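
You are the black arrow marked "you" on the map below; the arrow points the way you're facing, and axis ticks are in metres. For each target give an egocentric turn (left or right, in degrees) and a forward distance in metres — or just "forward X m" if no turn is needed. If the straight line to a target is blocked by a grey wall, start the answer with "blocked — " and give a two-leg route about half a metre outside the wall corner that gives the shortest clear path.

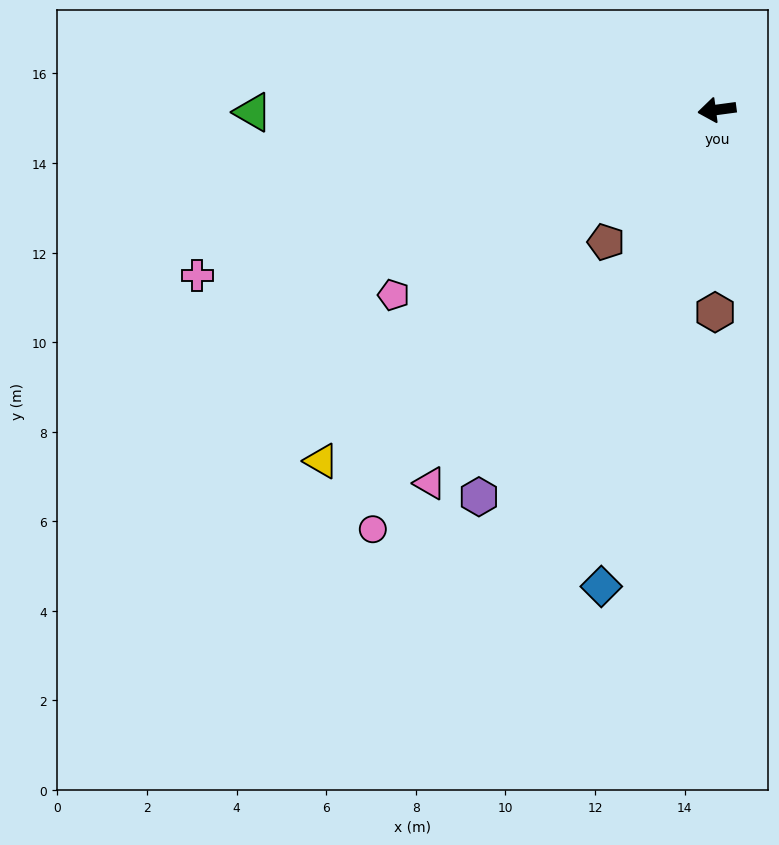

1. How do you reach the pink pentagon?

turn left 22°, forward 8.3 m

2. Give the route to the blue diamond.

turn left 69°, forward 11.0 m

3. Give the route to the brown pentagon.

turn left 42°, forward 3.9 m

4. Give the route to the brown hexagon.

turn left 82°, forward 4.5 m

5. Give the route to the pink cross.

turn left 10°, forward 12.2 m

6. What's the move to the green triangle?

turn right 7°, forward 10.4 m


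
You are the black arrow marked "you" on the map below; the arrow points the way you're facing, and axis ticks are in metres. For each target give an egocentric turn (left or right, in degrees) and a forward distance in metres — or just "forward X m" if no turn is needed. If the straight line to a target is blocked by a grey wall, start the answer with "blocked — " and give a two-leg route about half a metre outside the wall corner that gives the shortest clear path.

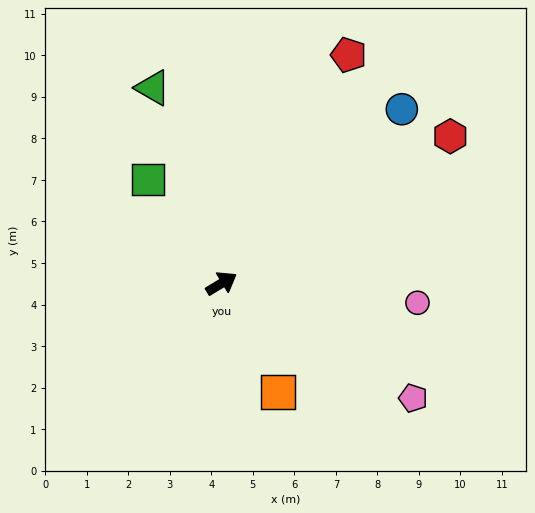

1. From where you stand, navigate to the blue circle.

turn left 13°, forward 6.0 m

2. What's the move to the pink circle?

turn right 37°, forward 4.7 m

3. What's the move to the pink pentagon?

turn right 62°, forward 5.4 m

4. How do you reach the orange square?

turn right 94°, forward 3.0 m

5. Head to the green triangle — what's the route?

turn left 78°, forward 5.0 m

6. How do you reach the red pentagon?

turn left 30°, forward 6.3 m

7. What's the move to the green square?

turn left 94°, forward 3.1 m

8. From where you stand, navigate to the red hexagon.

forward 6.5 m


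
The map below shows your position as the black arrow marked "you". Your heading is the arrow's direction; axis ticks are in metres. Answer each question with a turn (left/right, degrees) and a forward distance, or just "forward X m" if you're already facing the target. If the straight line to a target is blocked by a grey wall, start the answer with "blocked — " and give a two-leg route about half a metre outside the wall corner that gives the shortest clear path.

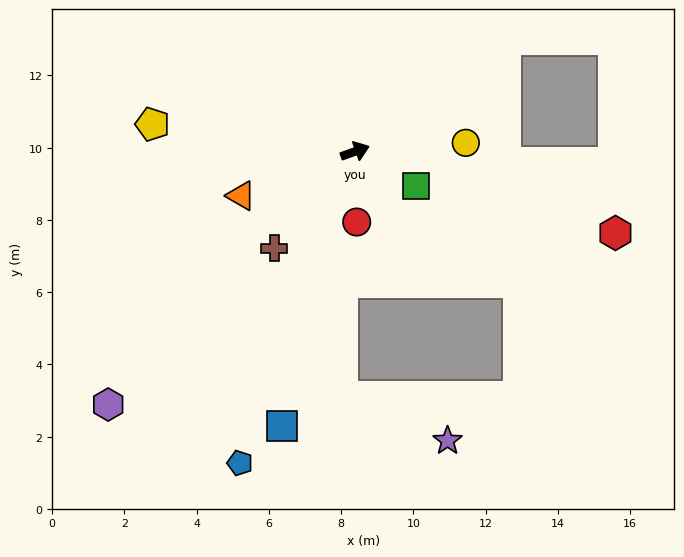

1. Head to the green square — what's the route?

turn right 50°, forward 1.9 m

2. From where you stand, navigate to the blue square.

turn right 125°, forward 7.9 m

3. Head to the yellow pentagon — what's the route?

turn left 153°, forward 5.7 m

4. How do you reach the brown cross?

turn right 150°, forward 3.5 m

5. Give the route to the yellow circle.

turn right 15°, forward 3.1 m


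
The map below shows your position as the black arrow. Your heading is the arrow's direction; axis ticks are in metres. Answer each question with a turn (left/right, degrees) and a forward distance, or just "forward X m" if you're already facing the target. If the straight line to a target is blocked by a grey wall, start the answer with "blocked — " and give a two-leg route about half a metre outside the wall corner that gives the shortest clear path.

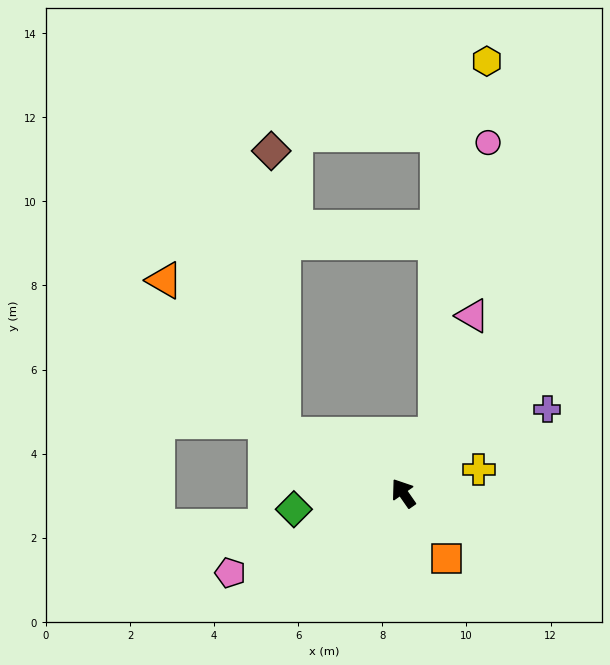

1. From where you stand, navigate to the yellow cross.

turn right 107°, forward 1.9 m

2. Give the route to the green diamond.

turn left 64°, forward 2.6 m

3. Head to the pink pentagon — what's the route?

turn left 80°, forward 4.5 m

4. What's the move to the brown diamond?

blocked — turn left 29°, forward 3.2 m, then turn right 61°, forward 6.8 m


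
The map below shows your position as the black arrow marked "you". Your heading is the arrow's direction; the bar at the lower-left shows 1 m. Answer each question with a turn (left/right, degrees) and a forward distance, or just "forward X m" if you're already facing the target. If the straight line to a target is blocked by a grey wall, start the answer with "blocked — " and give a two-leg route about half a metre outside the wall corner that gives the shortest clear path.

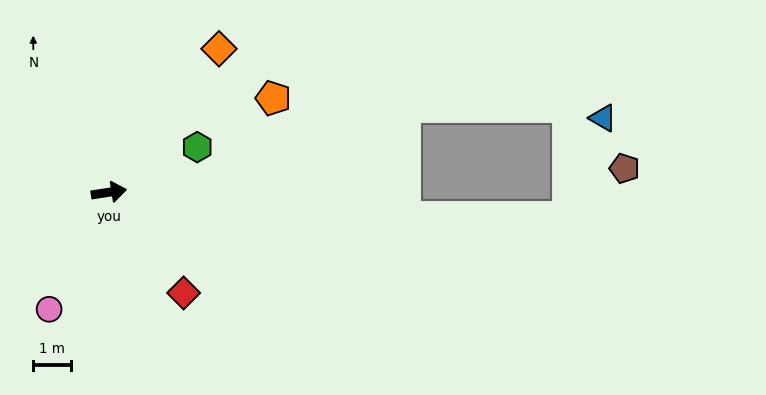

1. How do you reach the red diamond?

turn right 62°, forward 3.3 m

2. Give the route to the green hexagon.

turn left 18°, forward 2.6 m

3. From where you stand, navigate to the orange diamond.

turn left 44°, forward 4.8 m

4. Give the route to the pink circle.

turn right 126°, forward 3.5 m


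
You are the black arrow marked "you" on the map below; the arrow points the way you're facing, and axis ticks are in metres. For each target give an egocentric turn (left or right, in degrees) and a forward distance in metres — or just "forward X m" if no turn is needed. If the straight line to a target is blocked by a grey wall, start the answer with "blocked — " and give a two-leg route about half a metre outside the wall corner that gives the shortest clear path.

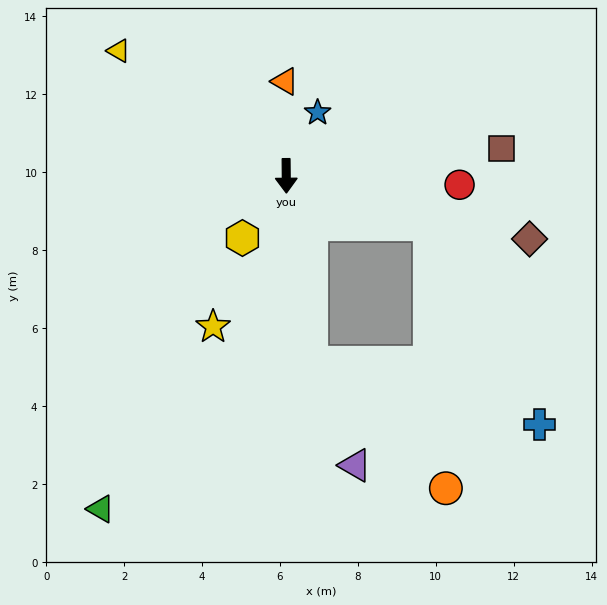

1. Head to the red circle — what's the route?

turn left 87°, forward 4.5 m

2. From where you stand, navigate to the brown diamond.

turn left 75°, forward 6.5 m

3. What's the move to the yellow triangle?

turn right 127°, forward 5.4 m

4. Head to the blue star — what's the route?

turn left 153°, forward 1.8 m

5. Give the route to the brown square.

turn left 97°, forward 5.6 m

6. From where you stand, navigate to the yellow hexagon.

turn right 36°, forward 2.0 m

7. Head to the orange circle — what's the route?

blocked — turn left 7°, forward 4.8 m, then turn left 39°, forward 4.7 m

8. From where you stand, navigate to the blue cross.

blocked — turn left 71°, forward 3.9 m, then turn right 43°, forward 5.9 m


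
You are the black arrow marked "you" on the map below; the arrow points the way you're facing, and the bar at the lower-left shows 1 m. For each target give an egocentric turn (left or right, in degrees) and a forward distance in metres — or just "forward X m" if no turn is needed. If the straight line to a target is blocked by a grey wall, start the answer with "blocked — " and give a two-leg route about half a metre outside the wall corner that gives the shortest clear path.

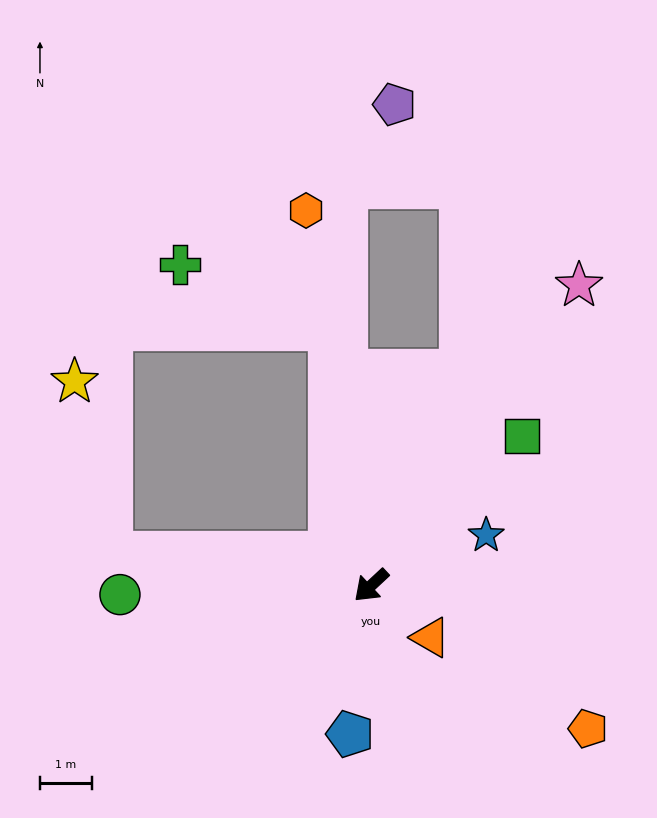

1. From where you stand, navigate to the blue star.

turn left 161°, forward 2.4 m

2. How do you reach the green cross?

blocked — turn right 124°, forward 5.0 m, then turn left 58°, forward 3.2 m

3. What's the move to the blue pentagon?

turn left 39°, forward 2.9 m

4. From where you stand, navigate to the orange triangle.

turn left 96°, forward 1.5 m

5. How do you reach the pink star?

turn right 168°, forward 7.0 m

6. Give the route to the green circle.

turn right 41°, forward 4.8 m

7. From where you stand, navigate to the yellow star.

blocked — turn right 50°, forward 5.0 m, then turn right 71°, forward 3.4 m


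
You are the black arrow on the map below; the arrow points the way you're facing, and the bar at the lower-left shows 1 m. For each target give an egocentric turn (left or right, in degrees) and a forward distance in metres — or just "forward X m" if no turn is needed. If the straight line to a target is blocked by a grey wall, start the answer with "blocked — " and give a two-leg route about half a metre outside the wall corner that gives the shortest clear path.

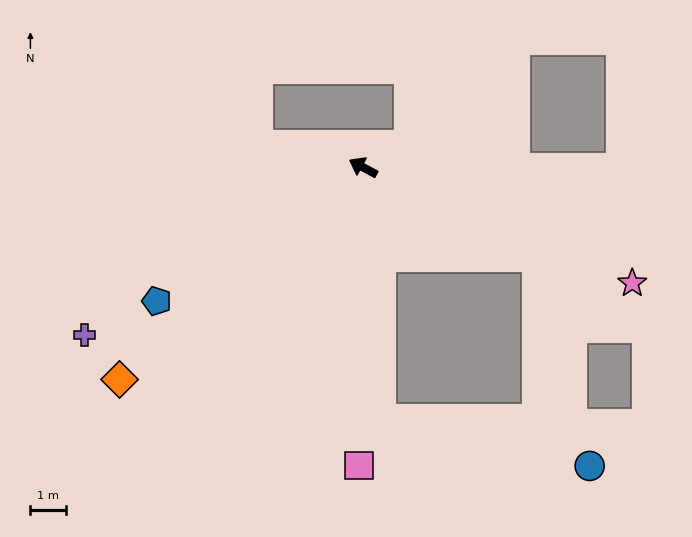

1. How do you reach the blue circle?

blocked — turn left 122°, forward 7.1 m, then turn left 74°, forward 6.0 m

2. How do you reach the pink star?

turn right 175°, forward 8.3 m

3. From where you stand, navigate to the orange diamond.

turn left 69°, forward 9.1 m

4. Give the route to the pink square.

turn left 117°, forward 8.4 m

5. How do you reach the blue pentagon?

turn left 61°, forward 7.0 m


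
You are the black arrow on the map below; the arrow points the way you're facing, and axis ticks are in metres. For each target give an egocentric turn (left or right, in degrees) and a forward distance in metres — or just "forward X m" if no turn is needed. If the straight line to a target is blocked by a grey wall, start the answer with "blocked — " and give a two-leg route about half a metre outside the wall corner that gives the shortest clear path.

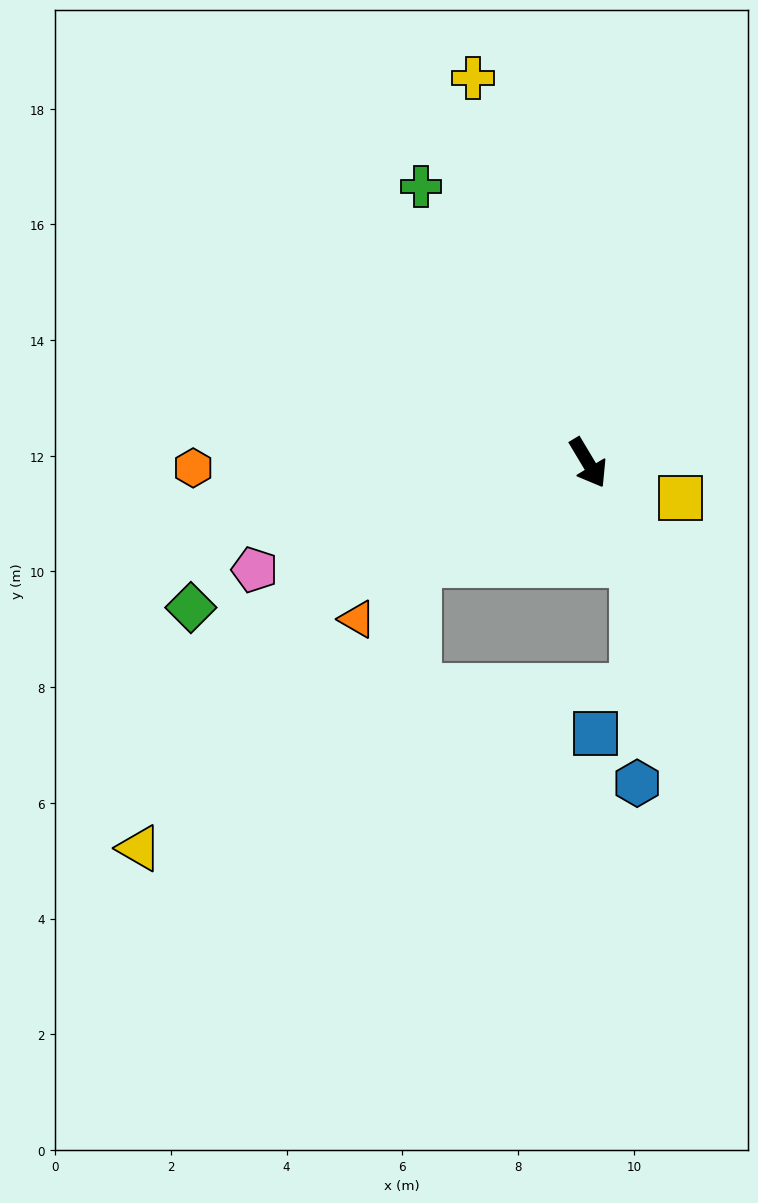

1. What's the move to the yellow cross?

turn left 166°, forward 6.9 m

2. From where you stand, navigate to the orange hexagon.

turn right 120°, forward 6.8 m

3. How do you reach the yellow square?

turn left 38°, forward 1.7 m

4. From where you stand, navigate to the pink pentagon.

turn right 103°, forward 6.1 m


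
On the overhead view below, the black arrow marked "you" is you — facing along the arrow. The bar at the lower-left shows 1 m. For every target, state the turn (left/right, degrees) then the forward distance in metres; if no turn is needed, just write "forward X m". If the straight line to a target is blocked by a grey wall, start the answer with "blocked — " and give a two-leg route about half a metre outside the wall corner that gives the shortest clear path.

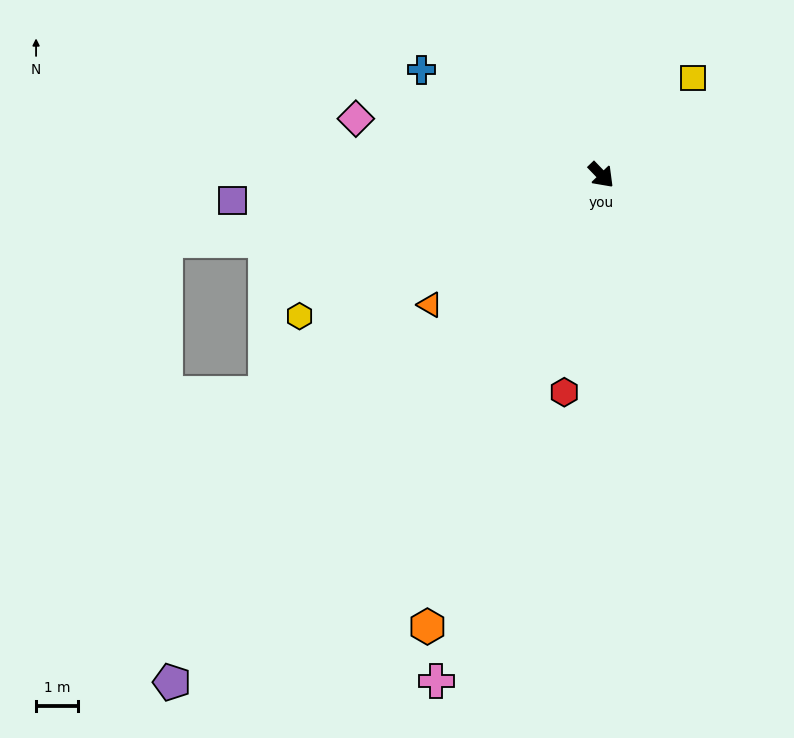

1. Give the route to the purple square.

turn right 130°, forward 8.8 m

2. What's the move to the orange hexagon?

turn right 65°, forward 11.5 m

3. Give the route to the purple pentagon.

turn right 84°, forward 15.8 m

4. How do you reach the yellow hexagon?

turn right 109°, forward 7.9 m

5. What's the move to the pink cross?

turn right 62°, forward 12.7 m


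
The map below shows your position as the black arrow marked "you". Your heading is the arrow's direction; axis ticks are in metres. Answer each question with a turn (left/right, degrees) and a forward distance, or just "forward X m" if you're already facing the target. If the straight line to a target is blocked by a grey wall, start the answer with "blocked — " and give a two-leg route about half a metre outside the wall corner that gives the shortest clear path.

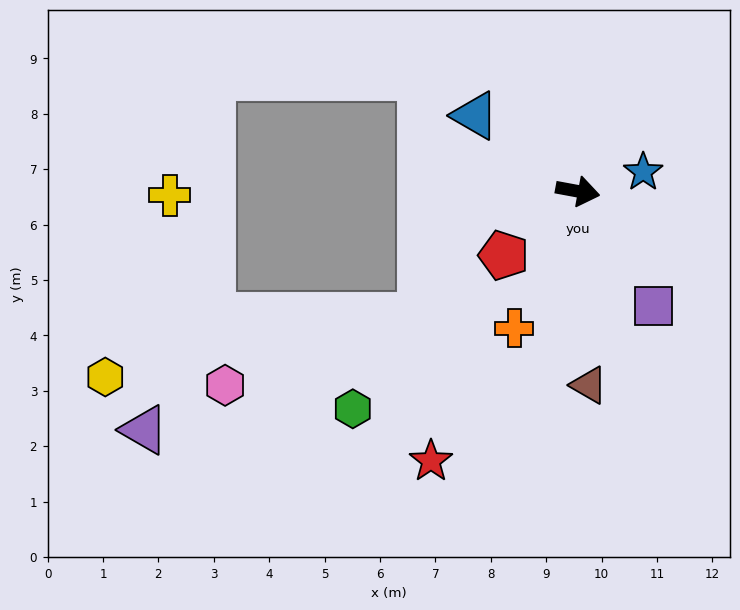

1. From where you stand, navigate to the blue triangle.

turn left 154°, forward 2.3 m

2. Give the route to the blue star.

turn left 27°, forward 1.2 m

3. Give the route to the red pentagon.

turn right 129°, forward 1.8 m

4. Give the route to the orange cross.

turn right 104°, forward 2.7 m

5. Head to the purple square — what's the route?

turn right 46°, forward 2.5 m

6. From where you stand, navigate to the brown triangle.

turn right 76°, forward 3.5 m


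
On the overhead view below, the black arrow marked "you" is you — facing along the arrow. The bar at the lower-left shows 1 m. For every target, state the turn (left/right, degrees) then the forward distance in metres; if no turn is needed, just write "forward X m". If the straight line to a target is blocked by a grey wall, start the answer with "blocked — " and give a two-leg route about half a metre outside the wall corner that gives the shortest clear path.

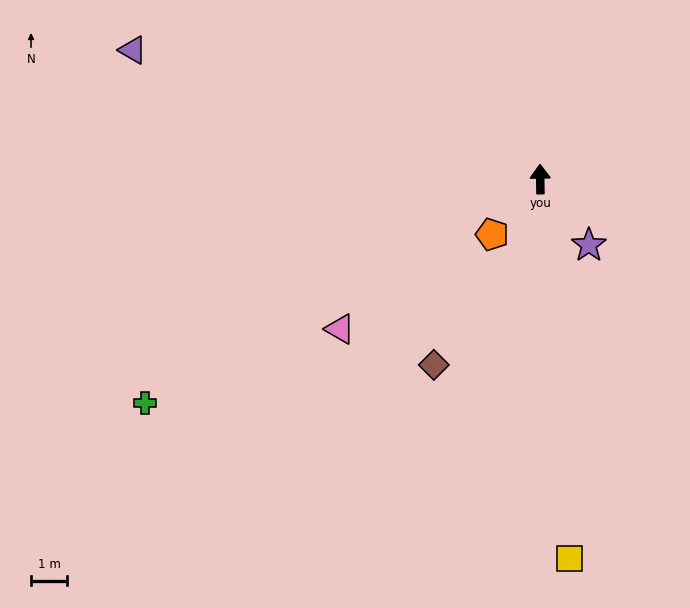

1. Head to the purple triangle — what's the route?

turn left 72°, forward 11.9 m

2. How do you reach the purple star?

turn right 145°, forward 2.3 m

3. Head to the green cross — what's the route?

turn left 119°, forward 12.6 m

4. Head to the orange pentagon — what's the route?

turn left 138°, forward 2.0 m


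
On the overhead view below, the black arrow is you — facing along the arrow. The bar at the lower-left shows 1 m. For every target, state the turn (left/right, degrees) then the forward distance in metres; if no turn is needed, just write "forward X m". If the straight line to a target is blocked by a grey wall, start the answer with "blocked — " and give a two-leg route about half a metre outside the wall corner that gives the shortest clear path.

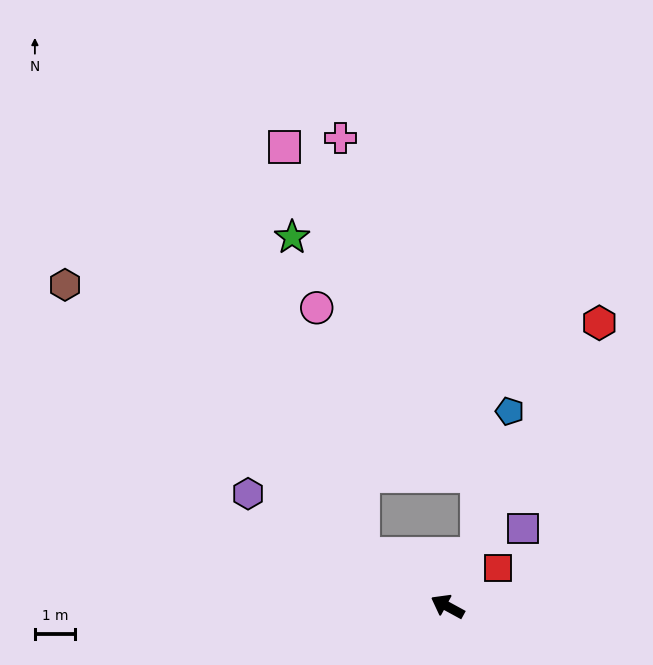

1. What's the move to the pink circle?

blocked — turn right 3°, forward 2.5 m, then turn right 48°, forward 6.3 m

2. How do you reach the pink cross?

blocked — turn right 3°, forward 2.5 m, then turn right 55°, forward 10.4 m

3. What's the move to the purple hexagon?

forward 5.7 m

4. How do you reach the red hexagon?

turn right 90°, forward 8.0 m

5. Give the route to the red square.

turn right 114°, forward 1.6 m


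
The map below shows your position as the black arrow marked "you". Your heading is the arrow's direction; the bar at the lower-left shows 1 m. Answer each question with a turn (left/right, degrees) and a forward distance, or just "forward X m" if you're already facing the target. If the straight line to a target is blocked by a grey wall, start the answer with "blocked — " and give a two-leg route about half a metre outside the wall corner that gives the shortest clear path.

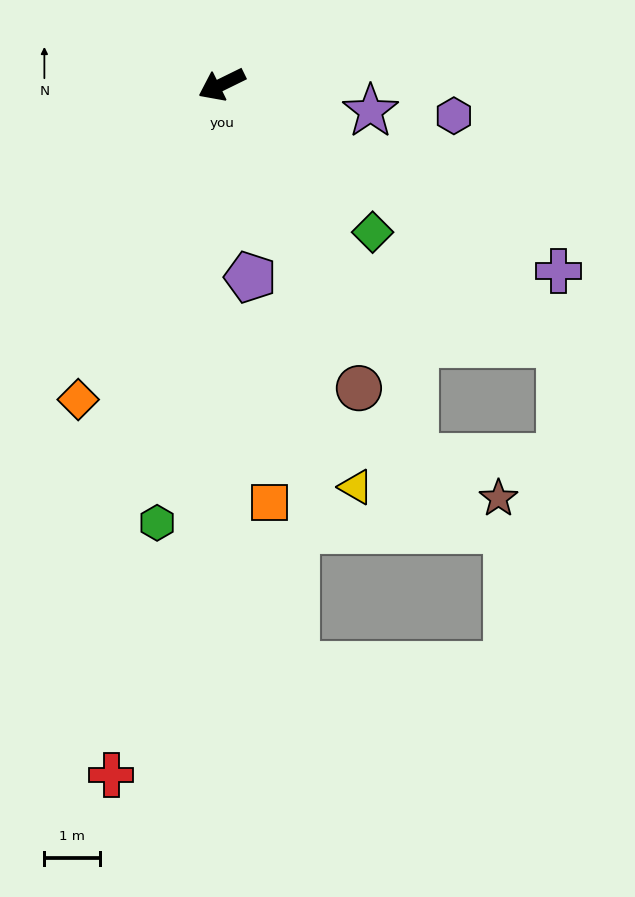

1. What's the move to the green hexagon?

turn left 55°, forward 7.9 m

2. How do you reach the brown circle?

turn left 88°, forward 6.0 m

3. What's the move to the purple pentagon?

turn left 72°, forward 3.5 m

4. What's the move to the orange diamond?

turn left 39°, forward 6.2 m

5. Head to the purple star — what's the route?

turn left 144°, forward 2.7 m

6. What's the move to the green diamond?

turn left 109°, forward 3.8 m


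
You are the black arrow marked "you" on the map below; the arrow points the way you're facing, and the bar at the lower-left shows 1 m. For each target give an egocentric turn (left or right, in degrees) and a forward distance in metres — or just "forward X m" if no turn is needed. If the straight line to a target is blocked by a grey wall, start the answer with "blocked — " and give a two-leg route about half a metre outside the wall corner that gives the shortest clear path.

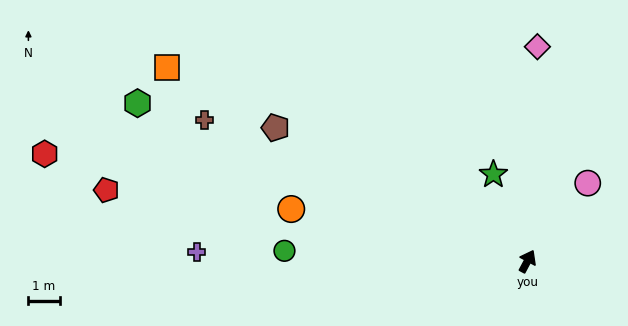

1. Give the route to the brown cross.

turn left 94°, forward 11.3 m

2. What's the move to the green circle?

turn left 116°, forward 7.8 m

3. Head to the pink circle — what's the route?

turn right 10°, forward 3.1 m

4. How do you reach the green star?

turn left 49°, forward 3.0 m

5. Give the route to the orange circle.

turn left 106°, forward 7.7 m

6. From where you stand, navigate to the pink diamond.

turn left 25°, forward 6.9 m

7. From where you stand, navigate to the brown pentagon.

turn left 90°, forward 9.1 m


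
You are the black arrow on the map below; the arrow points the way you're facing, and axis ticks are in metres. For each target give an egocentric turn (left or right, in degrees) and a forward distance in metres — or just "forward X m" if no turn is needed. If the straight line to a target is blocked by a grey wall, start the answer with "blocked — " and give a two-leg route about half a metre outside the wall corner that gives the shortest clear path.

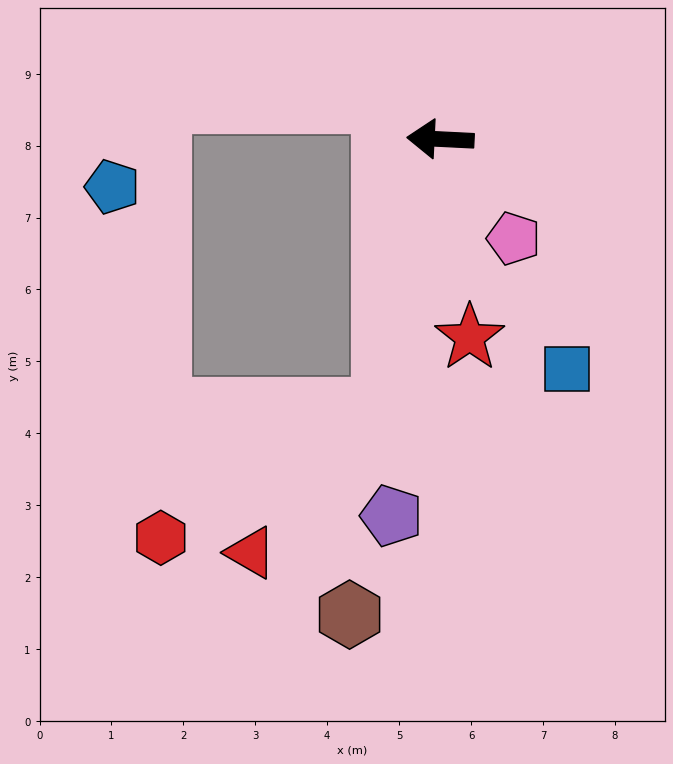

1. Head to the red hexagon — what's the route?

blocked — turn left 81°, forward 3.8 m, then turn right 48°, forward 3.6 m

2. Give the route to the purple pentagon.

turn left 85°, forward 5.3 m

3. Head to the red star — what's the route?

turn left 101°, forward 2.8 m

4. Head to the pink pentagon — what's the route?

turn left 129°, forward 1.7 m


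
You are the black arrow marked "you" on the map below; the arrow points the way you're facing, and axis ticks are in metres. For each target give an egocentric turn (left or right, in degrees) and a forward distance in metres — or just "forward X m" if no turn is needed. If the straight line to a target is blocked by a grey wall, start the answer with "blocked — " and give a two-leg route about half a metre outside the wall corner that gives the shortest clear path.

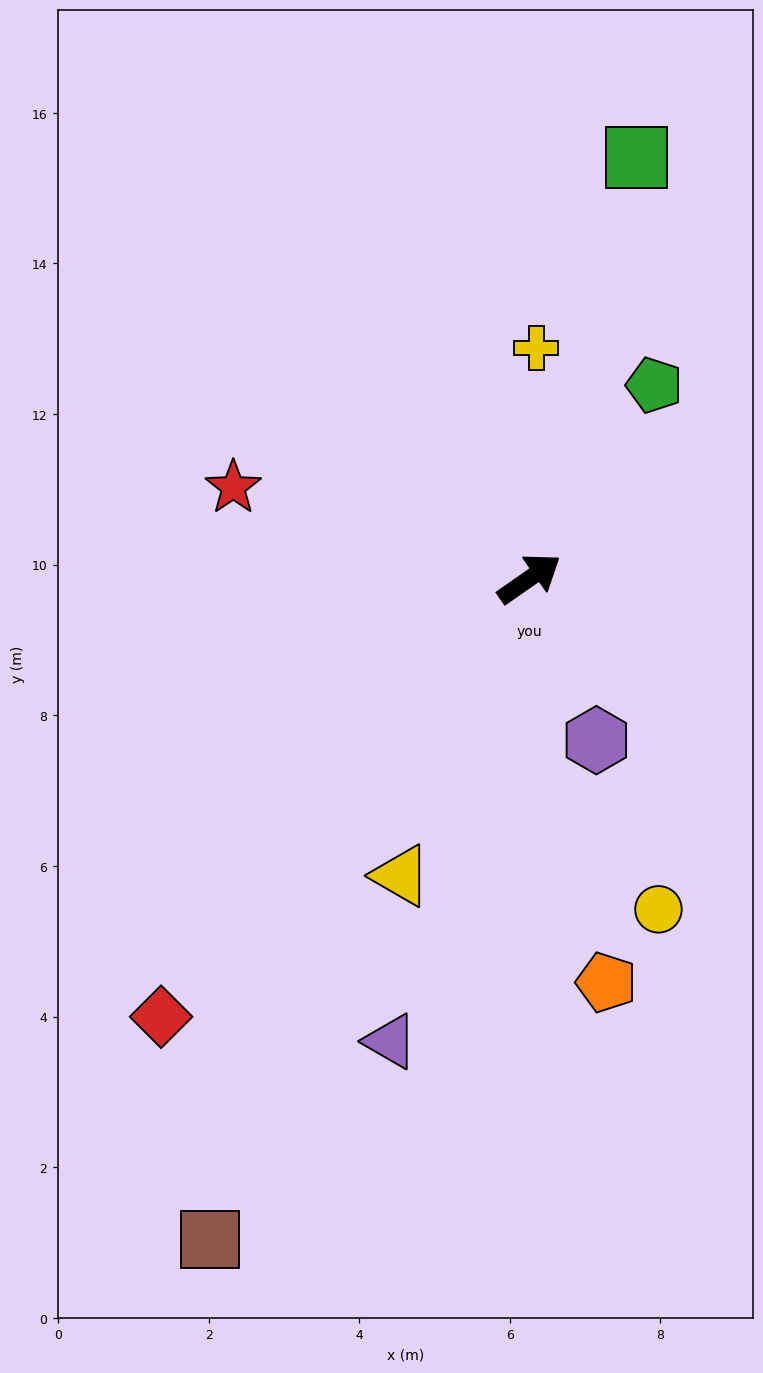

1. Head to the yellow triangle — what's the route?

turn right 148°, forward 4.3 m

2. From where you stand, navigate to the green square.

turn left 41°, forward 5.8 m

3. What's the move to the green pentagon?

turn left 22°, forward 3.1 m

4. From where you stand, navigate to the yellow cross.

turn left 53°, forward 3.1 m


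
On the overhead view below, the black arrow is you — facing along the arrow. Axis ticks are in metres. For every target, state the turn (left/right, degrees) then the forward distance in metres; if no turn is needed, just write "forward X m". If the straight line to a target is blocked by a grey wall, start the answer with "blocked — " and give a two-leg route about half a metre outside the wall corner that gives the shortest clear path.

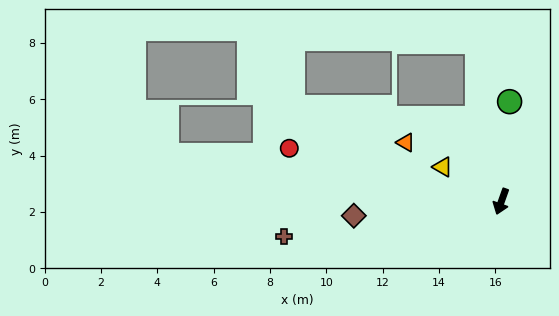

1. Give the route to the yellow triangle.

turn right 101°, forward 2.4 m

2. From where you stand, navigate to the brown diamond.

turn right 65°, forward 5.3 m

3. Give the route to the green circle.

turn right 165°, forward 3.6 m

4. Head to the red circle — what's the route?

turn right 85°, forward 7.8 m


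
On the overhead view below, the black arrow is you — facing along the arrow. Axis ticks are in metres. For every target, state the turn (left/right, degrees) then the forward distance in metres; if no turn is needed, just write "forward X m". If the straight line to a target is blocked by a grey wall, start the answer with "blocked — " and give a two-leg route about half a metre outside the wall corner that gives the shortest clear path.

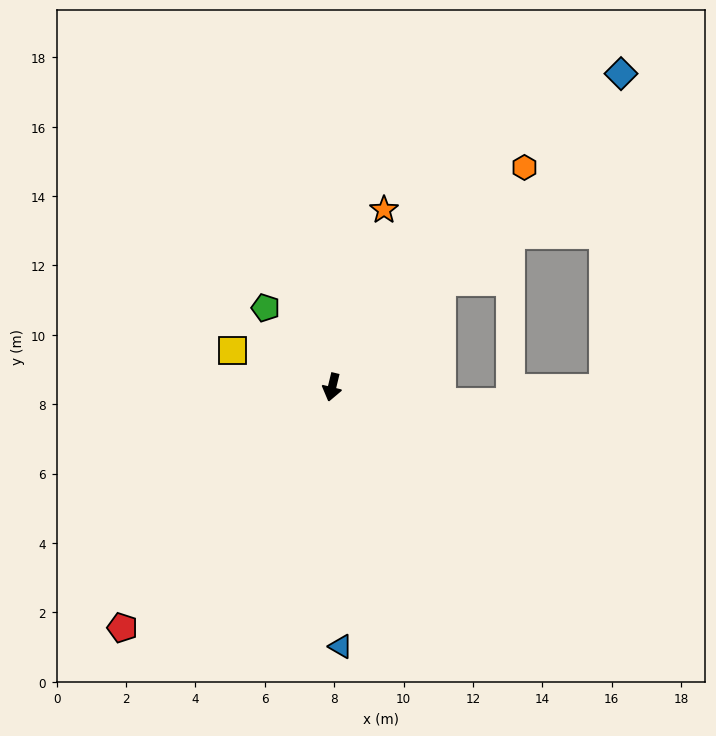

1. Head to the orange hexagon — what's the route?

turn left 152°, forward 8.4 m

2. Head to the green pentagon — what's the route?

turn right 127°, forward 3.0 m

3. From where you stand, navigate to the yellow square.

turn right 97°, forward 3.1 m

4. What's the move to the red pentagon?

turn right 28°, forward 9.2 m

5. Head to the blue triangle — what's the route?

turn left 15°, forward 7.5 m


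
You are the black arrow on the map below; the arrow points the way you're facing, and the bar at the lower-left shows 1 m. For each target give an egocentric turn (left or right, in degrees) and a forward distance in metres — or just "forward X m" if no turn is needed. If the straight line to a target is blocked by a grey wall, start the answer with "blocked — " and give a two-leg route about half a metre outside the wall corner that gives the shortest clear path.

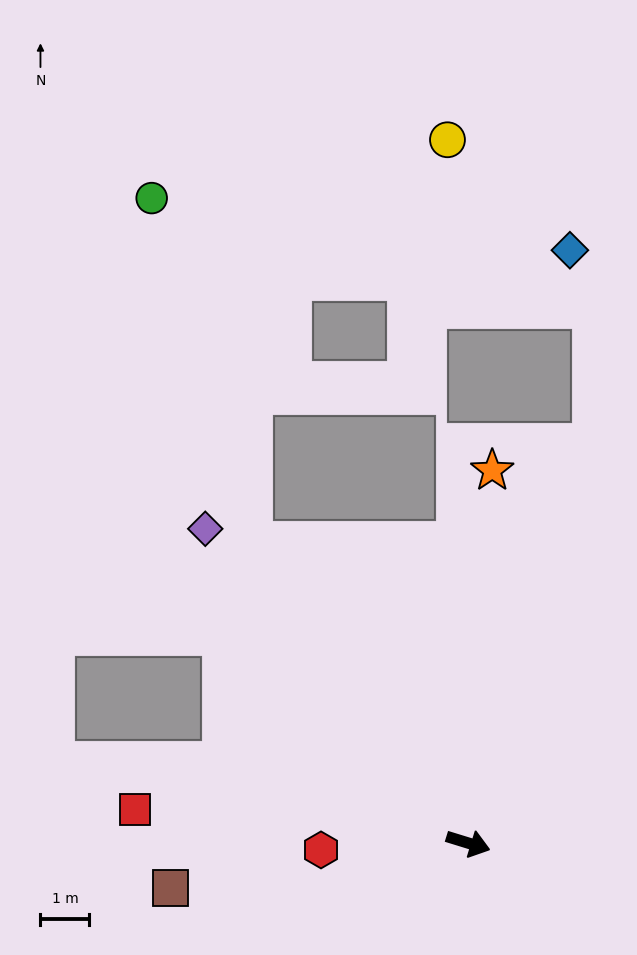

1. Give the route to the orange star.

turn left 103°, forward 7.6 m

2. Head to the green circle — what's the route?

blocked — turn left 143°, forward 7.6 m, then turn right 20°, forward 7.3 m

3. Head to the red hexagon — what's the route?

turn right 160°, forward 3.0 m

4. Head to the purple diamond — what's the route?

turn left 147°, forward 8.4 m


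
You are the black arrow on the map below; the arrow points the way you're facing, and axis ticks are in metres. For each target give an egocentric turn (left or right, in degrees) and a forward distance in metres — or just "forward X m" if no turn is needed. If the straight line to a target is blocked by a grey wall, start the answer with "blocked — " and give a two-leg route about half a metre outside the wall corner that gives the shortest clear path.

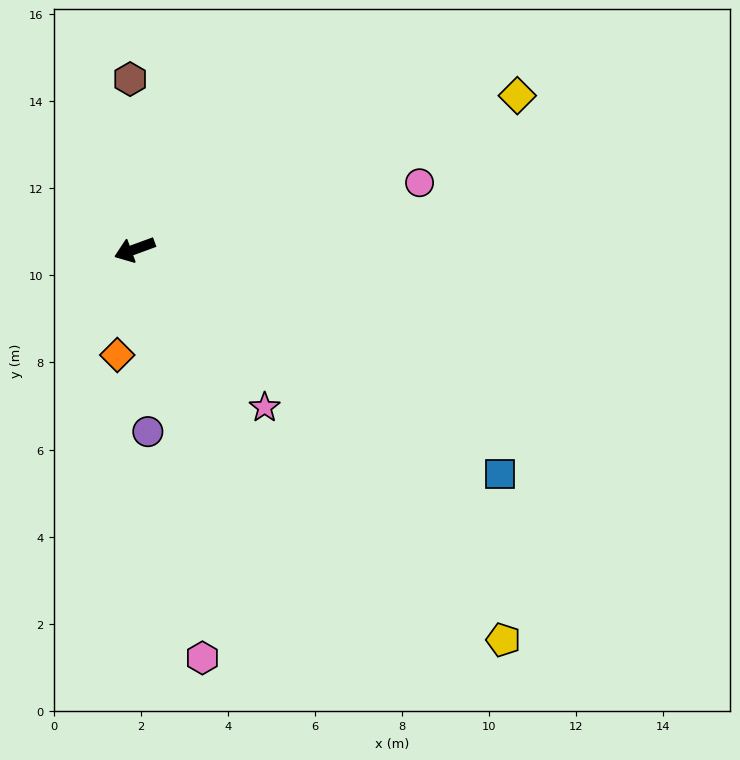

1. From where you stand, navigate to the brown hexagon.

turn right 109°, forward 3.9 m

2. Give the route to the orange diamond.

turn left 61°, forward 2.5 m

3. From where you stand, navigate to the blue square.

turn left 128°, forward 9.8 m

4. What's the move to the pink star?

turn left 109°, forward 4.7 m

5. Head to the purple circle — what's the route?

turn left 74°, forward 4.2 m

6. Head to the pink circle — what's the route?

turn left 173°, forward 6.7 m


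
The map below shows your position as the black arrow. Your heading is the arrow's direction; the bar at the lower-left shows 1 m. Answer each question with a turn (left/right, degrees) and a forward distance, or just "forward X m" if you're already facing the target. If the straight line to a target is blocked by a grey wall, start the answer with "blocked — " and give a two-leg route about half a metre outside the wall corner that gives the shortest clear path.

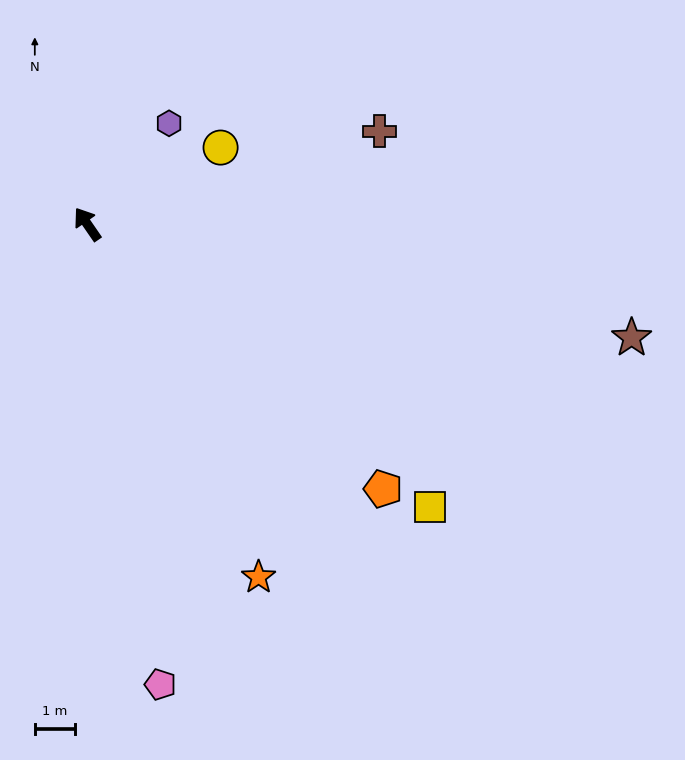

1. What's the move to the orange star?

turn left 171°, forward 9.7 m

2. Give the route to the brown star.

turn right 136°, forward 13.7 m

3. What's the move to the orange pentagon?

turn right 166°, forward 9.8 m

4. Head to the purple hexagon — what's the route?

turn right 74°, forward 3.2 m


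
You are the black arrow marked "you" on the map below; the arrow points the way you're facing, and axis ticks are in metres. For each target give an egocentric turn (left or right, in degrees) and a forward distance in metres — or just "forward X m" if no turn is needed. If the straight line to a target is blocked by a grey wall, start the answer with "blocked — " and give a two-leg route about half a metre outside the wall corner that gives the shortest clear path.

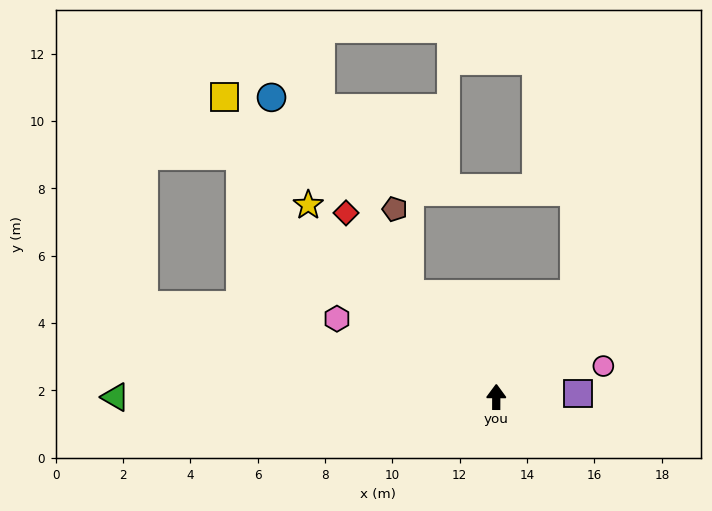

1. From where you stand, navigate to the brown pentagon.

blocked — turn left 40°, forward 4.0 m, then turn right 30°, forward 2.6 m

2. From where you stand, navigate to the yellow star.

turn left 45°, forward 8.0 m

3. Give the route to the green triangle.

turn left 90°, forward 11.3 m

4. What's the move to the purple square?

turn right 87°, forward 2.4 m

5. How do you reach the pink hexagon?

turn left 64°, forward 5.3 m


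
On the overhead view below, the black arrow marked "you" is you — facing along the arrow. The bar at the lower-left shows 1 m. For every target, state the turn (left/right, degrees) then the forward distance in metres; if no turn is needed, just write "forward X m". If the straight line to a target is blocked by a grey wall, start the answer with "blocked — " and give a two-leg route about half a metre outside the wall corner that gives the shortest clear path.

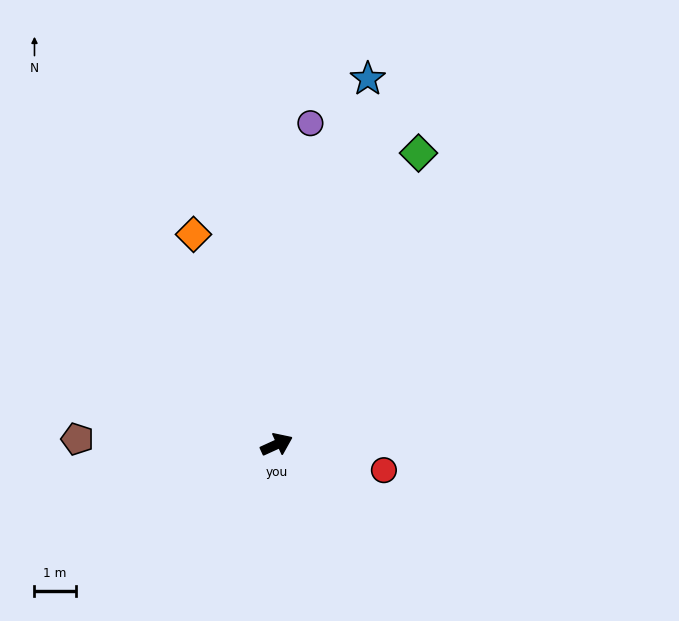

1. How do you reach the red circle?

turn right 38°, forward 2.7 m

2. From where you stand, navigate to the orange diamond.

turn left 87°, forward 5.5 m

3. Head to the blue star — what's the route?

turn left 52°, forward 9.1 m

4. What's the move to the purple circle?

turn left 60°, forward 7.8 m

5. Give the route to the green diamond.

turn left 40°, forward 7.9 m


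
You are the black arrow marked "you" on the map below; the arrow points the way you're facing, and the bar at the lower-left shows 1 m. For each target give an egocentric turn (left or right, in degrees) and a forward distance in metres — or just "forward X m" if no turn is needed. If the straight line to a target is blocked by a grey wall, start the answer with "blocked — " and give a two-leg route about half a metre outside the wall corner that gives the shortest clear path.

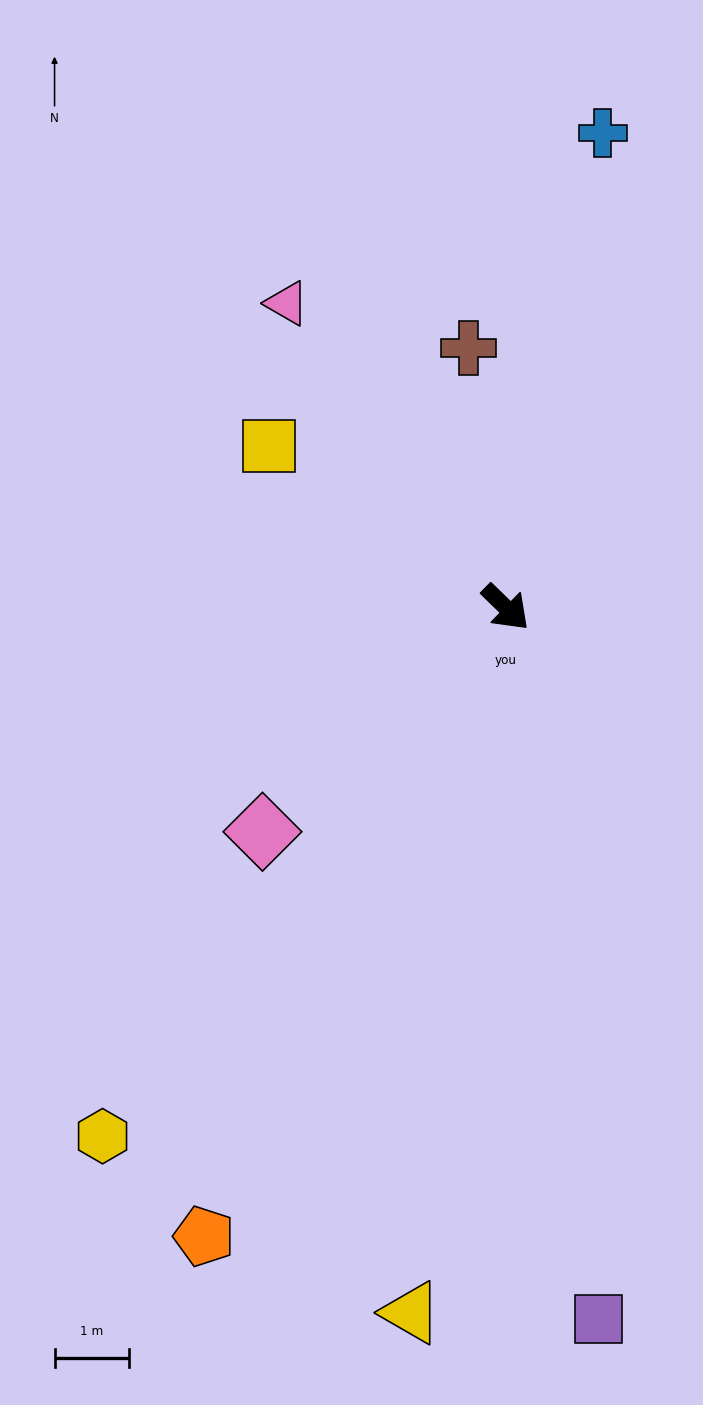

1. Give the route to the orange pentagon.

turn right 71°, forward 9.3 m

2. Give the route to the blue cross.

turn left 123°, forward 6.5 m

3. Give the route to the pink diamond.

turn right 93°, forward 4.4 m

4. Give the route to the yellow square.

turn right 170°, forward 3.8 m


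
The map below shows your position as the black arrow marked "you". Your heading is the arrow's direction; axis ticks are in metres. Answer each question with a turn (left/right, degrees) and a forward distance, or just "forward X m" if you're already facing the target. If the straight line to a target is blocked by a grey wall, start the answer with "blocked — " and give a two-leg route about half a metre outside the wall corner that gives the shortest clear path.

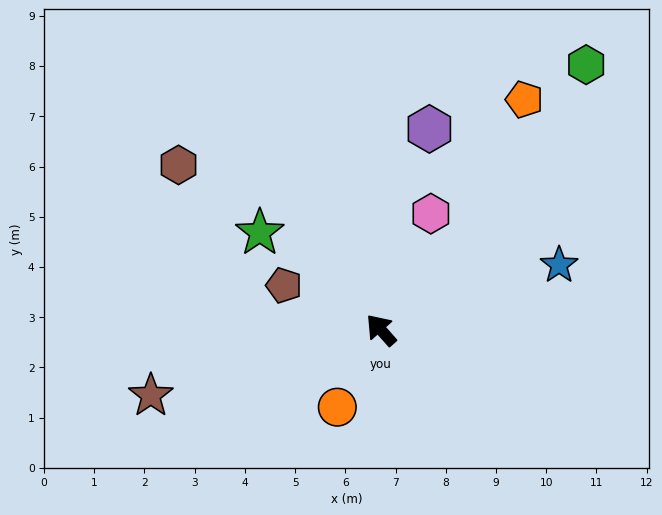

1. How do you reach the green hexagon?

turn right 79°, forward 6.7 m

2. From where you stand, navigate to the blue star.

turn right 111°, forward 3.8 m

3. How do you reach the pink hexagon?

turn right 65°, forward 2.5 m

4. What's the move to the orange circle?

turn left 109°, forward 1.8 m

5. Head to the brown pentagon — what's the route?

turn left 24°, forward 2.1 m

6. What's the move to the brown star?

turn left 64°, forward 4.8 m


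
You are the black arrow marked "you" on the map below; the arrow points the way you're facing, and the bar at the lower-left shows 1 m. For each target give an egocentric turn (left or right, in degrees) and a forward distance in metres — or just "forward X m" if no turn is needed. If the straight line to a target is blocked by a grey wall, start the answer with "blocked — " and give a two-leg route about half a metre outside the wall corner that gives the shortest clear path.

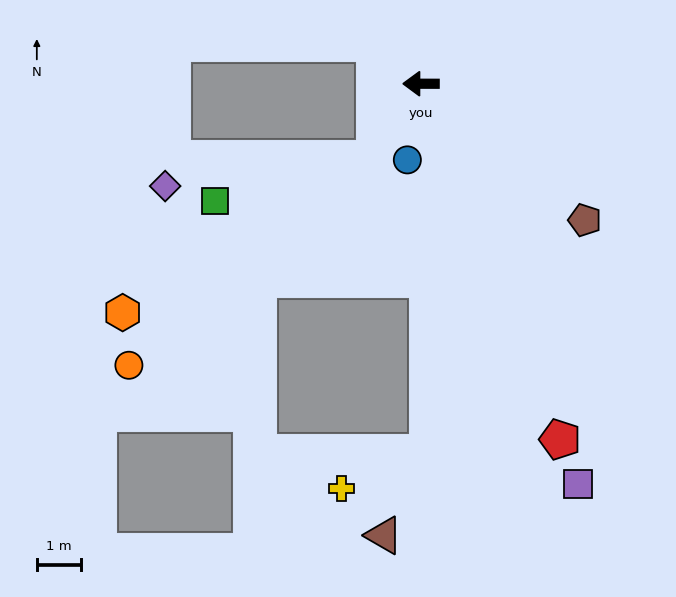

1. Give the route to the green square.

blocked — turn left 59°, forward 2.0 m, then turn right 44°, forward 3.8 m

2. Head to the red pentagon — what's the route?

turn left 111°, forward 8.7 m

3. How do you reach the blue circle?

turn left 80°, forward 1.8 m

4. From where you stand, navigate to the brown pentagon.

turn left 140°, forward 4.9 m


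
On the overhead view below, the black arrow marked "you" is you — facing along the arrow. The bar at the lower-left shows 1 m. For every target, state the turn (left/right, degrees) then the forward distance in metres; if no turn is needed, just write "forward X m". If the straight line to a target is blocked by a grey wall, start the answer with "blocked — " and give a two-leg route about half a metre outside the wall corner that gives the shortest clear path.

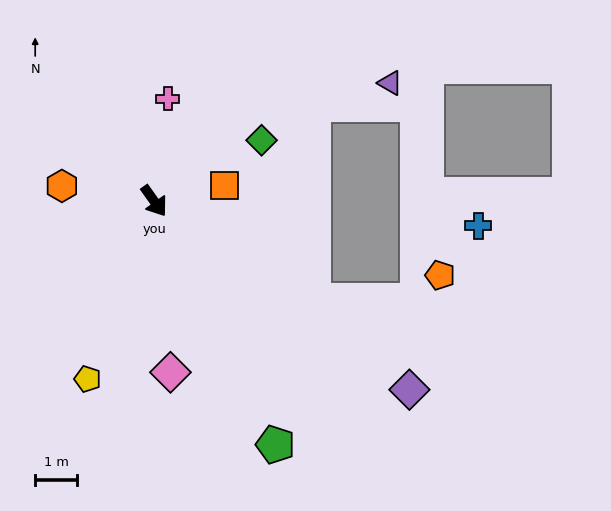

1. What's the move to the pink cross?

turn left 137°, forward 2.5 m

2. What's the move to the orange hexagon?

turn right 135°, forward 2.2 m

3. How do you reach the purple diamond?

turn left 18°, forward 7.6 m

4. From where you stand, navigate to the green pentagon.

turn right 9°, forward 6.6 m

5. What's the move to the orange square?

turn left 67°, forward 1.7 m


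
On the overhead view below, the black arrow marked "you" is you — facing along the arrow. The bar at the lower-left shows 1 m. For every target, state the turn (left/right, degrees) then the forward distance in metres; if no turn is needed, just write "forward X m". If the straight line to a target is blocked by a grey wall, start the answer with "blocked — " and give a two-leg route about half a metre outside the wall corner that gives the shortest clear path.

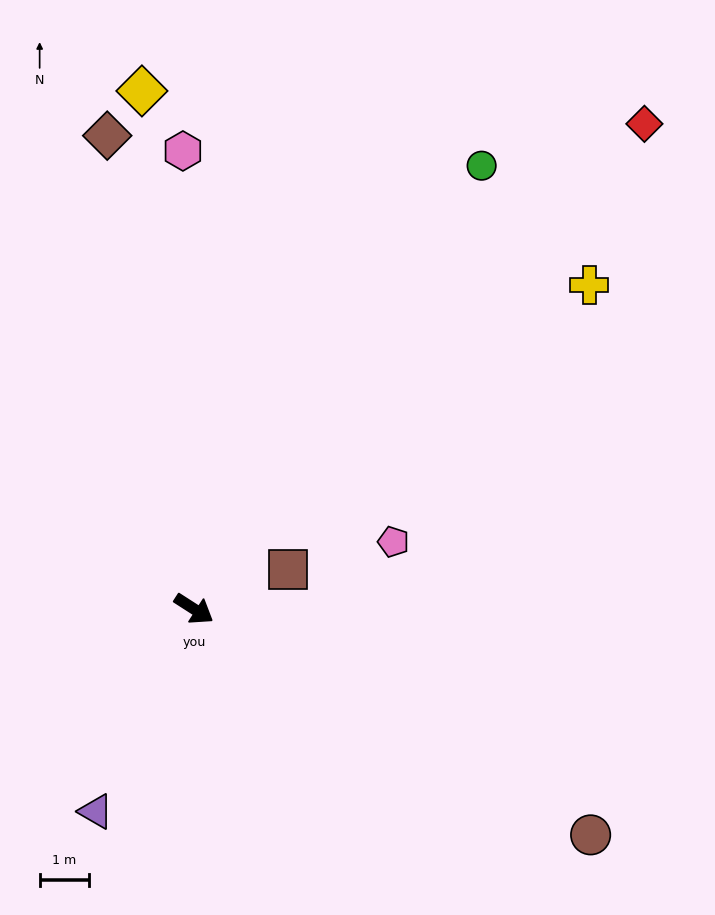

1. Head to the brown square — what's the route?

turn left 55°, forward 2.1 m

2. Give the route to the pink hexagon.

turn left 124°, forward 9.3 m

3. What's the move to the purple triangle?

turn right 83°, forward 4.6 m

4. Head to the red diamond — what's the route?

turn left 80°, forward 13.4 m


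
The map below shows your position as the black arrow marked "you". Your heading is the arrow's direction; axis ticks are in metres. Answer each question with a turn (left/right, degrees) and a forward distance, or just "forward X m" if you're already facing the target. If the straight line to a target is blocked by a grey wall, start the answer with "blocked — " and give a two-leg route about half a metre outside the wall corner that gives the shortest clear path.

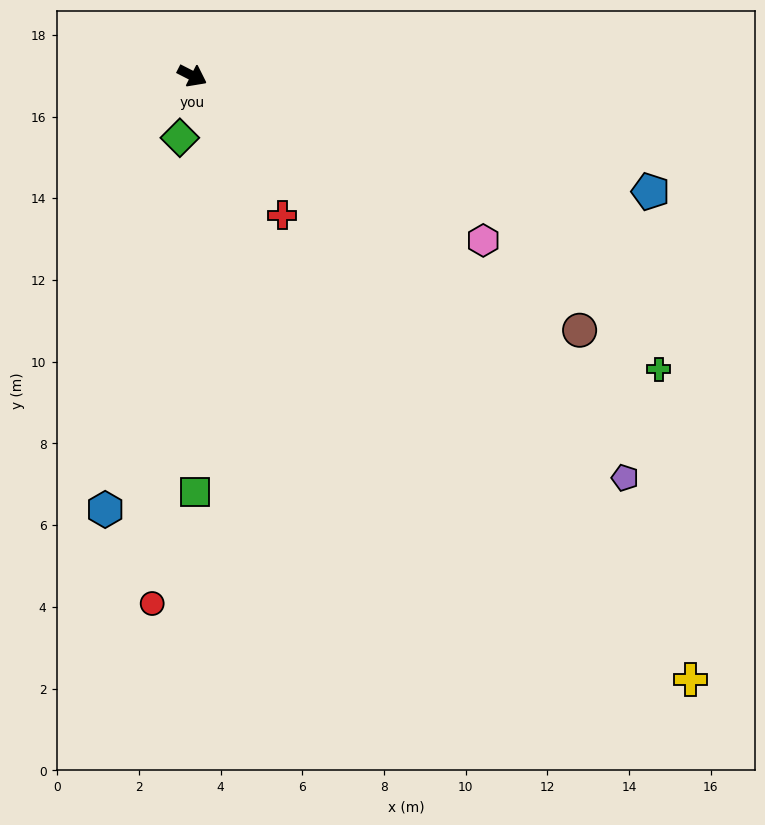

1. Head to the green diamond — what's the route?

turn right 74°, forward 1.5 m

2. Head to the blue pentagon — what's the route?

turn left 13°, forward 11.6 m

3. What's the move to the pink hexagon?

turn right 2°, forward 8.2 m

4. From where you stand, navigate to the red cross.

turn right 30°, forward 4.1 m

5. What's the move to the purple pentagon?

turn right 16°, forward 14.5 m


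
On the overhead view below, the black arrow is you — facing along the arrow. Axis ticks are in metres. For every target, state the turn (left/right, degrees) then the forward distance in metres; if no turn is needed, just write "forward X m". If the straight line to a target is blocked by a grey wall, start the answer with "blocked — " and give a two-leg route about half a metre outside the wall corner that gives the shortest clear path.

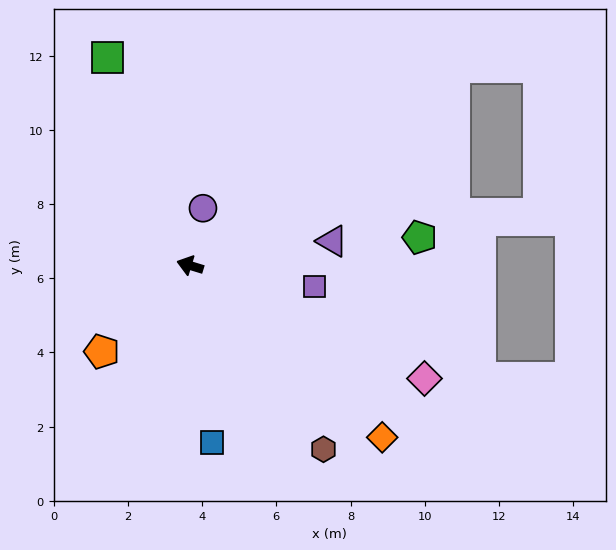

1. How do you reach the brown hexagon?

turn left 143°, forward 6.1 m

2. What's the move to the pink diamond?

turn left 171°, forward 7.0 m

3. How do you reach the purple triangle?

turn right 153°, forward 3.9 m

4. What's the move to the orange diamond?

turn left 155°, forward 6.9 m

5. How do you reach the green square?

turn right 51°, forward 6.0 m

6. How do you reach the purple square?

turn right 172°, forward 3.4 m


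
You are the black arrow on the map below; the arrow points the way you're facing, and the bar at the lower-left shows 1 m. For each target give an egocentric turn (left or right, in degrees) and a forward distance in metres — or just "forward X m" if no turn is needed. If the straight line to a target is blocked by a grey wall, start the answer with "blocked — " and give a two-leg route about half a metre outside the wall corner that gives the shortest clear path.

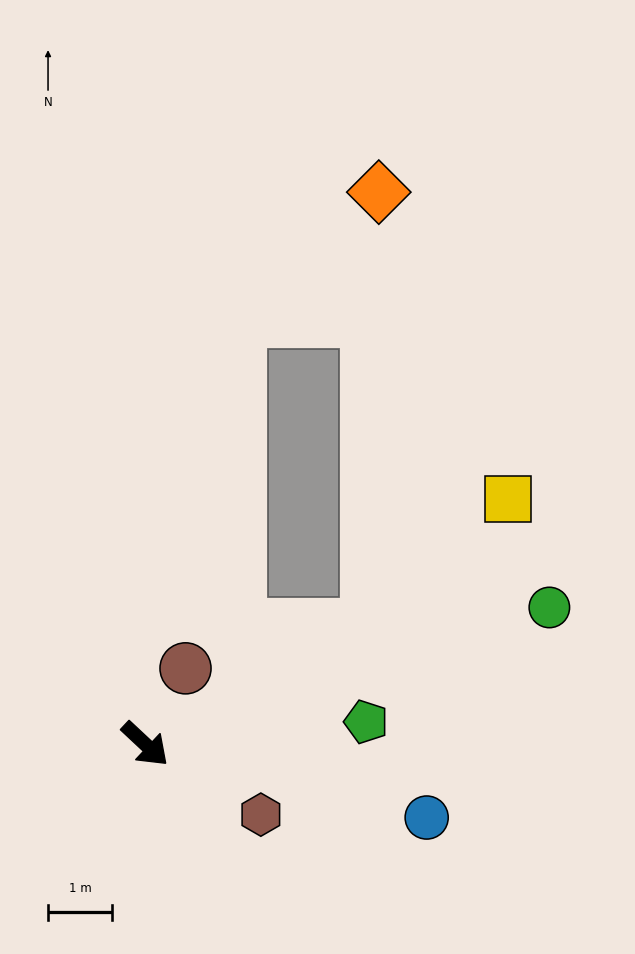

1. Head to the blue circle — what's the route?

turn left 28°, forward 4.5 m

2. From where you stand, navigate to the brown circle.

turn left 105°, forward 1.3 m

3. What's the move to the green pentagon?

turn left 49°, forward 3.4 m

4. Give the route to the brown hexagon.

turn left 12°, forward 2.1 m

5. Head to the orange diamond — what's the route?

blocked — turn left 71°, forward 3.9 m, then turn left 61°, forward 6.7 m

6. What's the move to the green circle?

turn left 62°, forward 6.6 m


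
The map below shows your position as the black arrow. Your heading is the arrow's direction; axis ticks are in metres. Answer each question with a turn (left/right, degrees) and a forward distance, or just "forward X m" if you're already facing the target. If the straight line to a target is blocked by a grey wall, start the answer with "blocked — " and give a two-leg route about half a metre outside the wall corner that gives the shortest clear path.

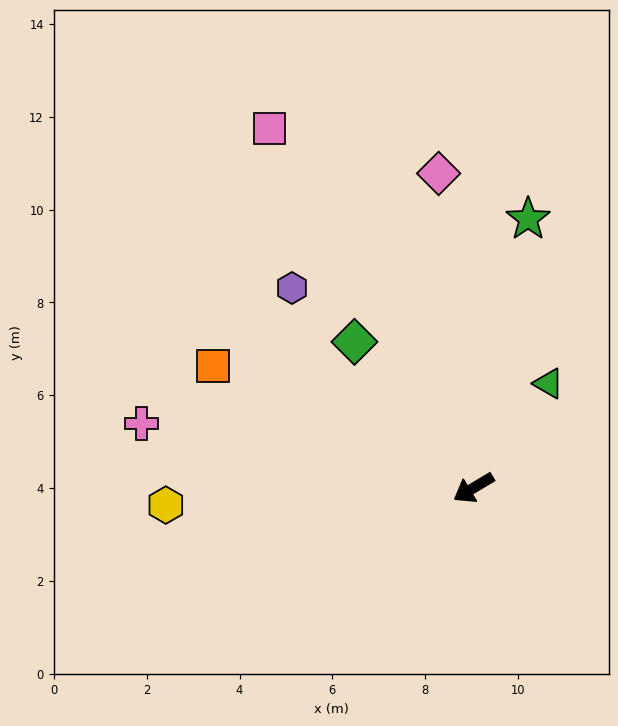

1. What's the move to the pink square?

turn right 91°, forward 8.9 m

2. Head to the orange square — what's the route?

turn right 56°, forward 6.2 m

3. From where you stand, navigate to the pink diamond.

turn right 115°, forward 6.8 m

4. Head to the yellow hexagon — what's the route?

turn right 28°, forward 6.6 m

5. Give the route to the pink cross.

turn right 42°, forward 7.3 m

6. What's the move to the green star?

turn right 132°, forward 5.9 m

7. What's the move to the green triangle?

turn right 157°, forward 2.8 m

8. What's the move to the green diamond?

turn right 82°, forward 4.1 m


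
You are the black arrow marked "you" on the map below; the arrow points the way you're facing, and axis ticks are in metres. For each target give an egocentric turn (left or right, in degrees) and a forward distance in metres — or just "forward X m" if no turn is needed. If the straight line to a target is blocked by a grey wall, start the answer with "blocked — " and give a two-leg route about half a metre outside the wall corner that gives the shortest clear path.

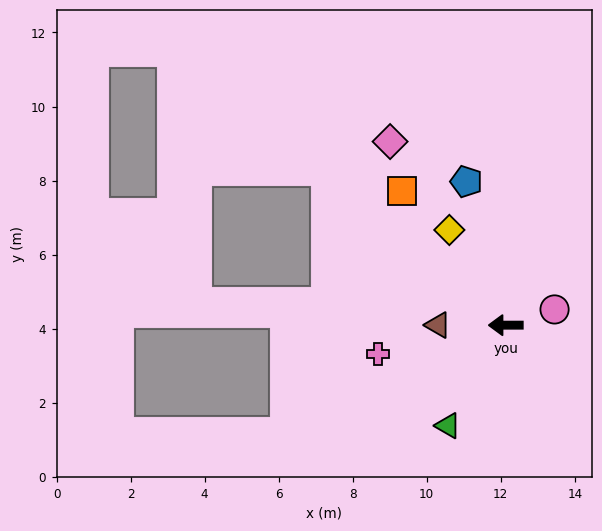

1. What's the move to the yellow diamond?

turn right 59°, forward 3.0 m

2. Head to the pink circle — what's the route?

turn right 162°, forward 1.4 m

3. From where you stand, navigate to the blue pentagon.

turn right 75°, forward 4.0 m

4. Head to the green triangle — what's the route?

turn left 60°, forward 3.1 m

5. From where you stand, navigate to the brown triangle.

forward 1.8 m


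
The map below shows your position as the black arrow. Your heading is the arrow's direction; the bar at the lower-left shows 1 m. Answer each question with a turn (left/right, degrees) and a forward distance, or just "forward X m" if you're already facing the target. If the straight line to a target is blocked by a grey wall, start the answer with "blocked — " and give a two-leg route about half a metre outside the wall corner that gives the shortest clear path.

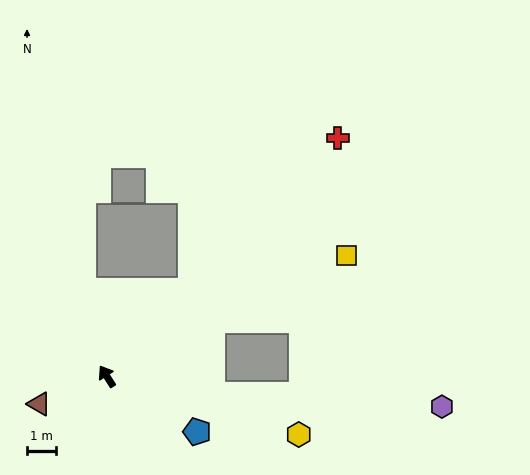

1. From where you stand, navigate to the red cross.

turn right 77°, forward 11.3 m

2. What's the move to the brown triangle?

turn left 80°, forward 2.5 m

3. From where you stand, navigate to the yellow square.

turn right 96°, forward 9.2 m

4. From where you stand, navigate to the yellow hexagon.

turn right 139°, forward 6.9 m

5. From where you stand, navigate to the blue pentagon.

turn right 154°, forward 3.6 m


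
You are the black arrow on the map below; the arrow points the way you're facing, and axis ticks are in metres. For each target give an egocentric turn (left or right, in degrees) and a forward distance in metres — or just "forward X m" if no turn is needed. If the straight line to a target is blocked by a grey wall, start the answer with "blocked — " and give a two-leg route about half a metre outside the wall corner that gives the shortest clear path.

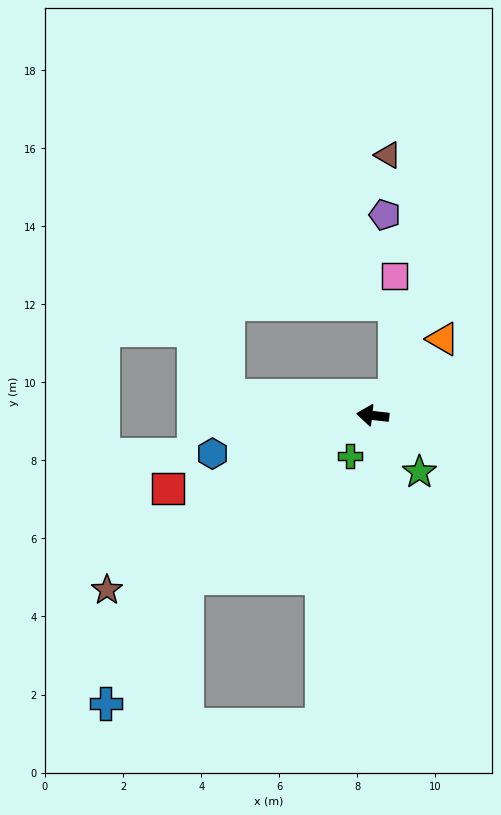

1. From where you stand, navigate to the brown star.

turn left 40°, forward 8.1 m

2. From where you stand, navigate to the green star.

turn left 136°, forward 1.9 m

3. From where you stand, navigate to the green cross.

turn left 67°, forward 1.2 m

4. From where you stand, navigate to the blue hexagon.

turn left 20°, forward 4.2 m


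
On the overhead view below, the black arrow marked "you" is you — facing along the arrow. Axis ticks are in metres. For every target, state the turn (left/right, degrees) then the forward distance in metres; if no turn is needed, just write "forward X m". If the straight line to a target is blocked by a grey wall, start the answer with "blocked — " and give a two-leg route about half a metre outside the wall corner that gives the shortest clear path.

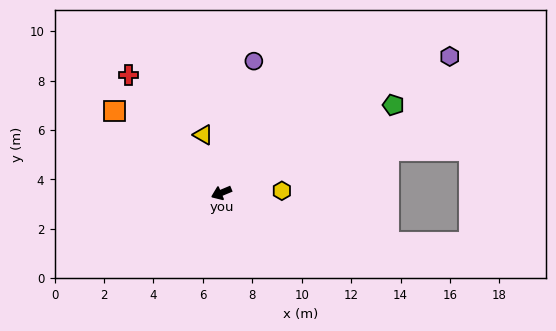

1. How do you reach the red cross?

turn right 74°, forward 6.1 m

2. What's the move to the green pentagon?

turn right 176°, forward 7.8 m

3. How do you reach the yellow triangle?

turn right 95°, forward 2.5 m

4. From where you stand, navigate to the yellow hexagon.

turn left 159°, forward 2.4 m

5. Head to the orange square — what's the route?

turn right 60°, forward 5.4 m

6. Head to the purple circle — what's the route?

turn right 126°, forward 5.5 m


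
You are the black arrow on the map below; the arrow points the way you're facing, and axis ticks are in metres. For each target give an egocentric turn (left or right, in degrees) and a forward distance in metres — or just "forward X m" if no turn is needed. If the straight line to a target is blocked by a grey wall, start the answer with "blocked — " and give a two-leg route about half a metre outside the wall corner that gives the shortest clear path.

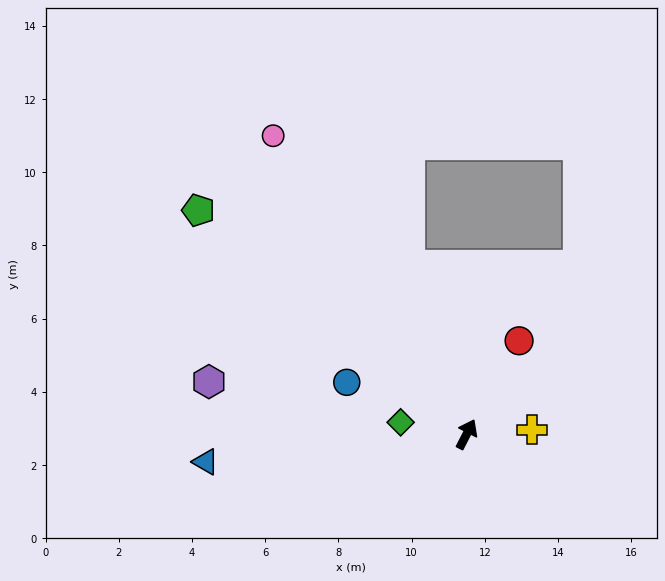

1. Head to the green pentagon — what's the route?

turn left 77°, forward 9.5 m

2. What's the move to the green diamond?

turn left 107°, forward 1.8 m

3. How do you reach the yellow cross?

turn right 59°, forward 1.8 m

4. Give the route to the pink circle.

turn left 60°, forward 9.7 m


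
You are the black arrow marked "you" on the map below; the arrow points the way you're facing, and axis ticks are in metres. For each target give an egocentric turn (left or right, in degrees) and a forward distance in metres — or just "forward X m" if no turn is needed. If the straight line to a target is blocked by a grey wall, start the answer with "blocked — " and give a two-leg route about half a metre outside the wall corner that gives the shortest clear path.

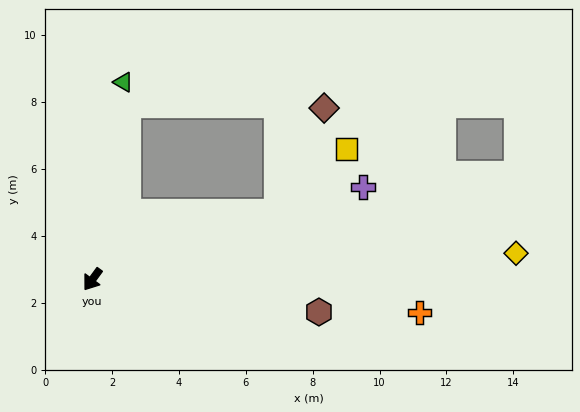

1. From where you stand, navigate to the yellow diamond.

turn left 130°, forward 12.7 m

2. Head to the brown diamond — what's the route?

blocked — turn left 146°, forward 5.9 m, then turn left 46°, forward 3.4 m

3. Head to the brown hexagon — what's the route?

turn left 118°, forward 6.8 m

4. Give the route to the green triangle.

turn right 153°, forward 6.0 m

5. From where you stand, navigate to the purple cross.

turn left 145°, forward 8.5 m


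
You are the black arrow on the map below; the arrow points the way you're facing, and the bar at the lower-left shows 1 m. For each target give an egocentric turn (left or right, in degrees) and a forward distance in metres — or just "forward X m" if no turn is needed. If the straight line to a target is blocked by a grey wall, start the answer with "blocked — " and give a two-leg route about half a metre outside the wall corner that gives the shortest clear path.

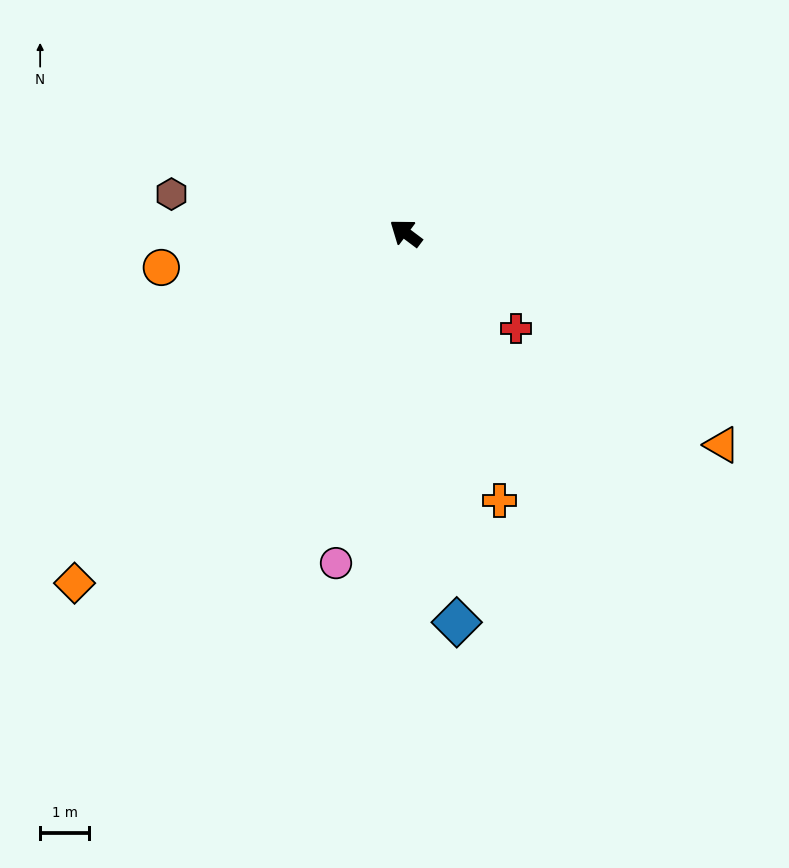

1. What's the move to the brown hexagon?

turn left 27°, forward 4.9 m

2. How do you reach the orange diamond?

turn left 84°, forward 9.9 m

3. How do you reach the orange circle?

turn left 45°, forward 5.0 m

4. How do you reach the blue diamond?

turn left 134°, forward 8.0 m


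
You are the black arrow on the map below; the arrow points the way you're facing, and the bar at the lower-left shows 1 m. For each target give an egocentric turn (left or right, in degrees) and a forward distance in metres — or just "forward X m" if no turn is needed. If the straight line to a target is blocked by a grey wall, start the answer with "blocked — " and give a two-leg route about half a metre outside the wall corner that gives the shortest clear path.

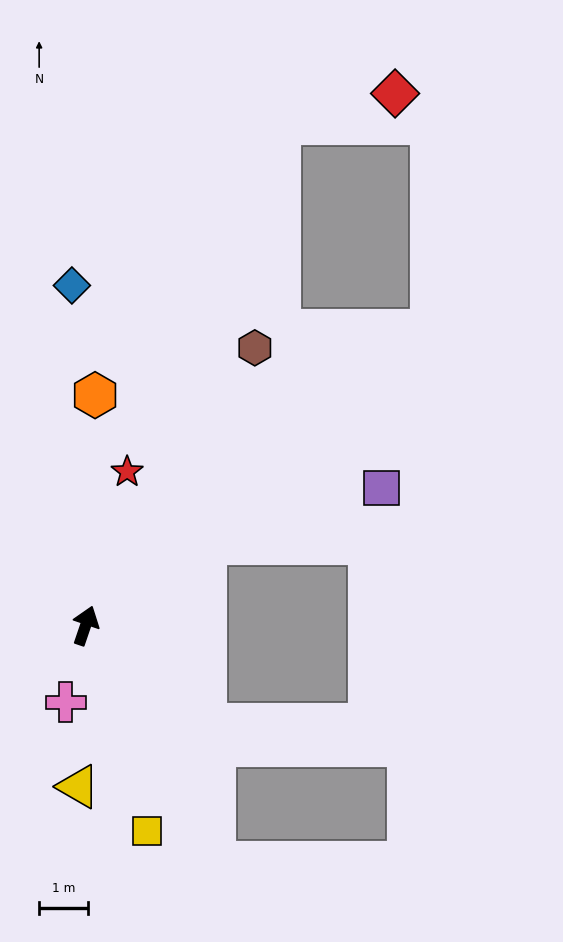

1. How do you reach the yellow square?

turn right 145°, forward 4.4 m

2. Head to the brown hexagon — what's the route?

turn right 13°, forward 6.6 m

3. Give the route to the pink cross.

turn right 176°, forward 1.6 m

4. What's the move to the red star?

turn left 4°, forward 3.2 m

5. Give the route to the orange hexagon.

turn left 16°, forward 4.7 m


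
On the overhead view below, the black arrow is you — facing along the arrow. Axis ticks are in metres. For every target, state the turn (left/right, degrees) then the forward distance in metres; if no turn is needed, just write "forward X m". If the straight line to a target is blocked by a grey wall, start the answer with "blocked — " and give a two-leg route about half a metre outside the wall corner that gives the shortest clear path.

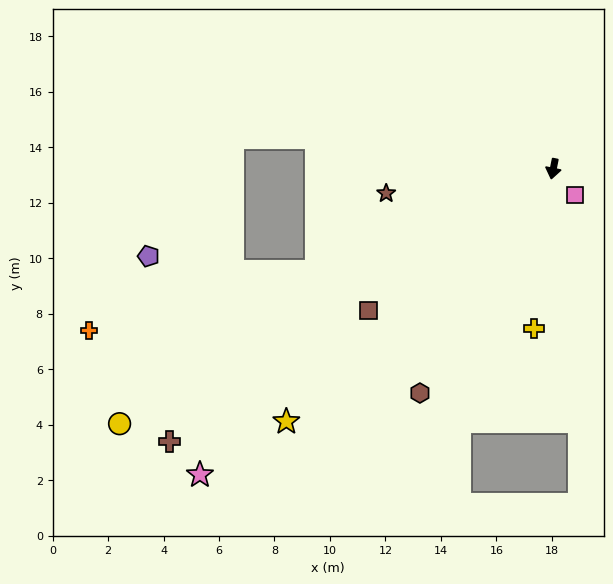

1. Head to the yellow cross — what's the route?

turn left 5°, forward 5.8 m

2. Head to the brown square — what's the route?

turn right 41°, forward 8.4 m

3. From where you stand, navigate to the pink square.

turn left 51°, forward 1.2 m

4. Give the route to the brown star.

turn right 70°, forward 6.1 m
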